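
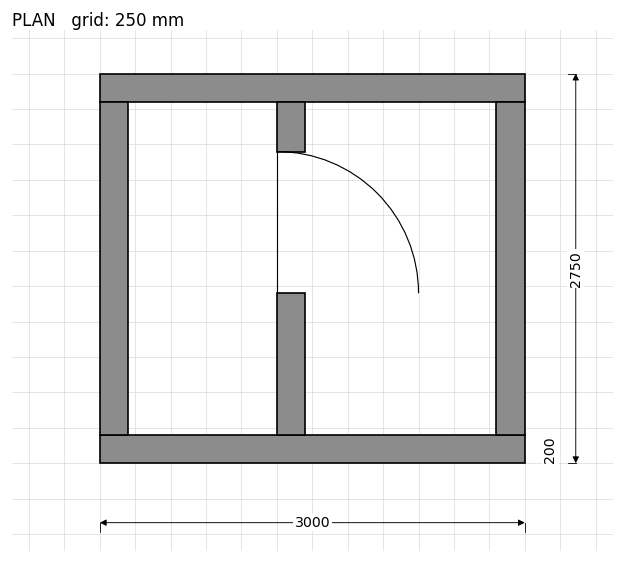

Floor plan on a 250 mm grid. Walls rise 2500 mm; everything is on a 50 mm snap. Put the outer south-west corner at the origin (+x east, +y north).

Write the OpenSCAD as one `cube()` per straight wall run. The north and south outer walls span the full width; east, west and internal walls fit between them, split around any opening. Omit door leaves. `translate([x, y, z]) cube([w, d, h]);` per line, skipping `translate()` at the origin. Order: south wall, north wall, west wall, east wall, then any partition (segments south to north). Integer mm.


cube([3000, 200, 2500]);
translate([0, 2550, 0]) cube([3000, 200, 2500]);
translate([0, 200, 0]) cube([200, 2350, 2500]);
translate([2800, 200, 0]) cube([200, 2350, 2500]);
translate([1250, 200, 0]) cube([200, 1000, 2500]);
translate([1250, 2200, 0]) cube([200, 350, 2500]);


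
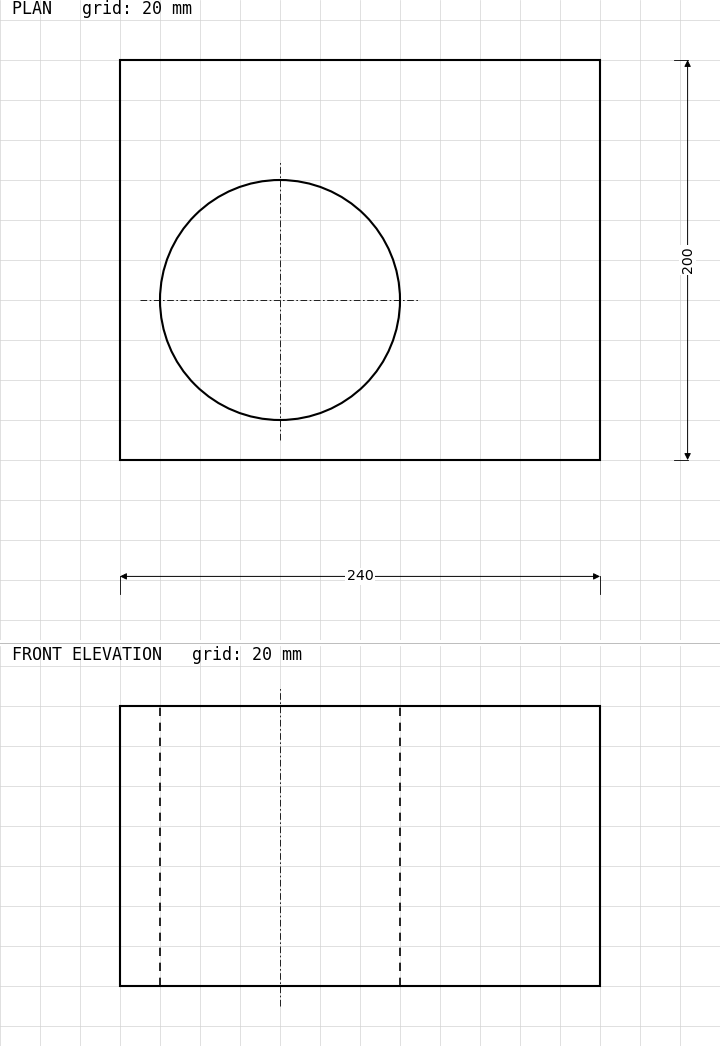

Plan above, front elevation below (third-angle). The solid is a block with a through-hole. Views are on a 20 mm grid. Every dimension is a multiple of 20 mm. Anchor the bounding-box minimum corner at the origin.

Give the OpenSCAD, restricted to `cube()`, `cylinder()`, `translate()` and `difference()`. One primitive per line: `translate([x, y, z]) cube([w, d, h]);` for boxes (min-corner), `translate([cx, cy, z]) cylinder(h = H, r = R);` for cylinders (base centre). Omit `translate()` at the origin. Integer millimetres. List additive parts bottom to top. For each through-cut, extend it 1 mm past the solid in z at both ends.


difference() {
  cube([240, 200, 140]);
  translate([80, 80, -1]) cylinder(h = 142, r = 60);
}


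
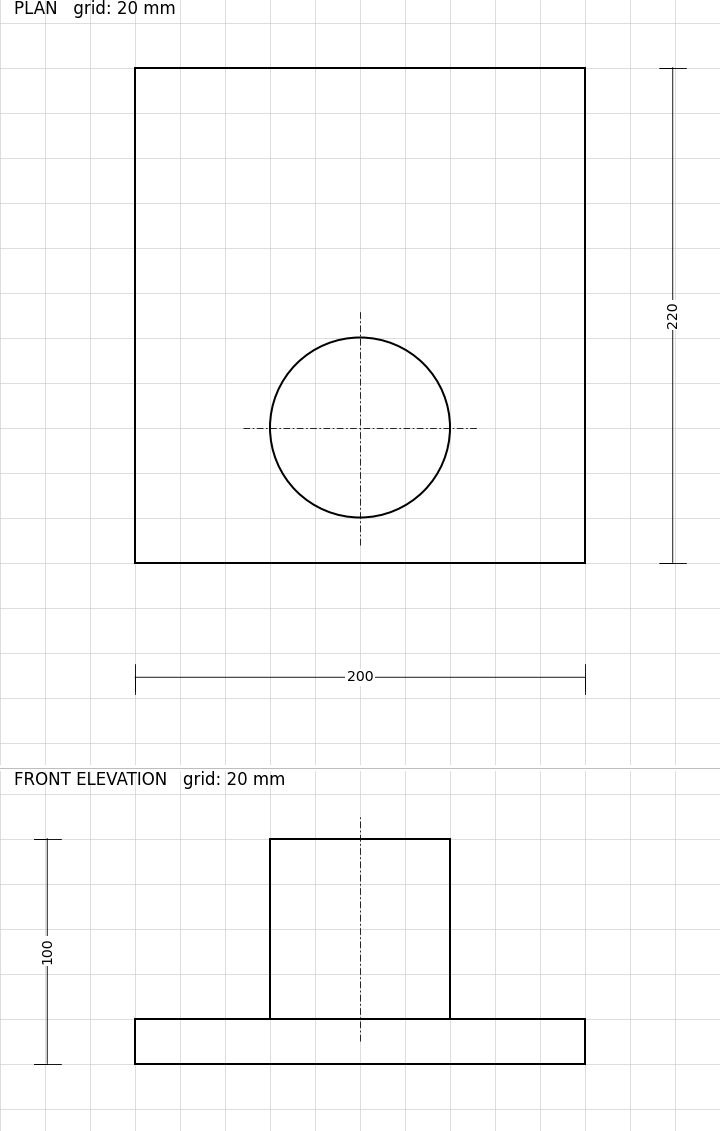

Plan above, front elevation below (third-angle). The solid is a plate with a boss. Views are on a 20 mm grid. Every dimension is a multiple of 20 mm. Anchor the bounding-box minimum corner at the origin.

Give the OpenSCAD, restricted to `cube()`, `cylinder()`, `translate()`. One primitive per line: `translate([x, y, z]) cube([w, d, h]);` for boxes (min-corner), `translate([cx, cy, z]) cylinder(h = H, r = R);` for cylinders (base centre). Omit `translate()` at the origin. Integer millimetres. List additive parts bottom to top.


cube([200, 220, 20]);
translate([100, 60, 20]) cylinder(h = 80, r = 40);


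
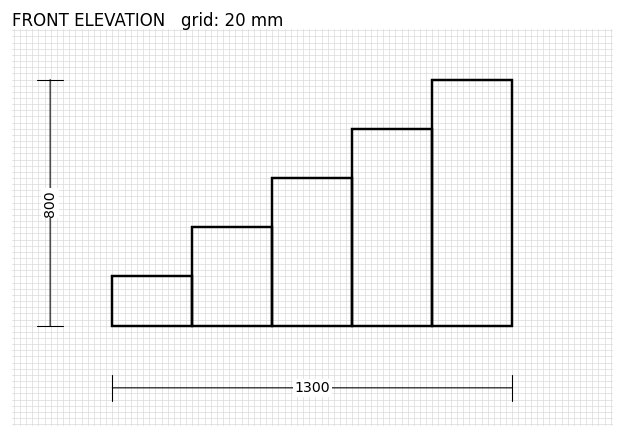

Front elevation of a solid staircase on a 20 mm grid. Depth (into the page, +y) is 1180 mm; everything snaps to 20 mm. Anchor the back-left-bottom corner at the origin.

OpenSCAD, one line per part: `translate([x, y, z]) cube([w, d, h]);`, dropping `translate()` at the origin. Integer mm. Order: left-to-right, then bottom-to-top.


cube([260, 1180, 160]);
translate([260, 0, 0]) cube([260, 1180, 320]);
translate([520, 0, 0]) cube([260, 1180, 480]);
translate([780, 0, 0]) cube([260, 1180, 640]);
translate([1040, 0, 0]) cube([260, 1180, 800]);


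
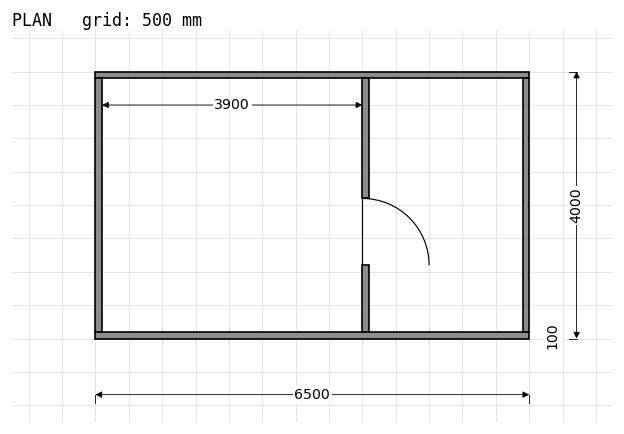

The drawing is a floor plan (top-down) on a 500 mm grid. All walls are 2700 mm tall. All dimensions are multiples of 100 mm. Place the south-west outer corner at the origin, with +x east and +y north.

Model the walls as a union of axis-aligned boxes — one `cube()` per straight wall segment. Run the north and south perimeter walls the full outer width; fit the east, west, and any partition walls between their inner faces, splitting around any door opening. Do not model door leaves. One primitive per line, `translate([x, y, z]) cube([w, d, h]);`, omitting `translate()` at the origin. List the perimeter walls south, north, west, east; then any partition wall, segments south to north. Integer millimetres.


cube([6500, 100, 2700]);
translate([0, 3900, 0]) cube([6500, 100, 2700]);
translate([0, 100, 0]) cube([100, 3800, 2700]);
translate([6400, 100, 0]) cube([100, 3800, 2700]);
translate([4000, 100, 0]) cube([100, 1000, 2700]);
translate([4000, 2100, 0]) cube([100, 1800, 2700]);


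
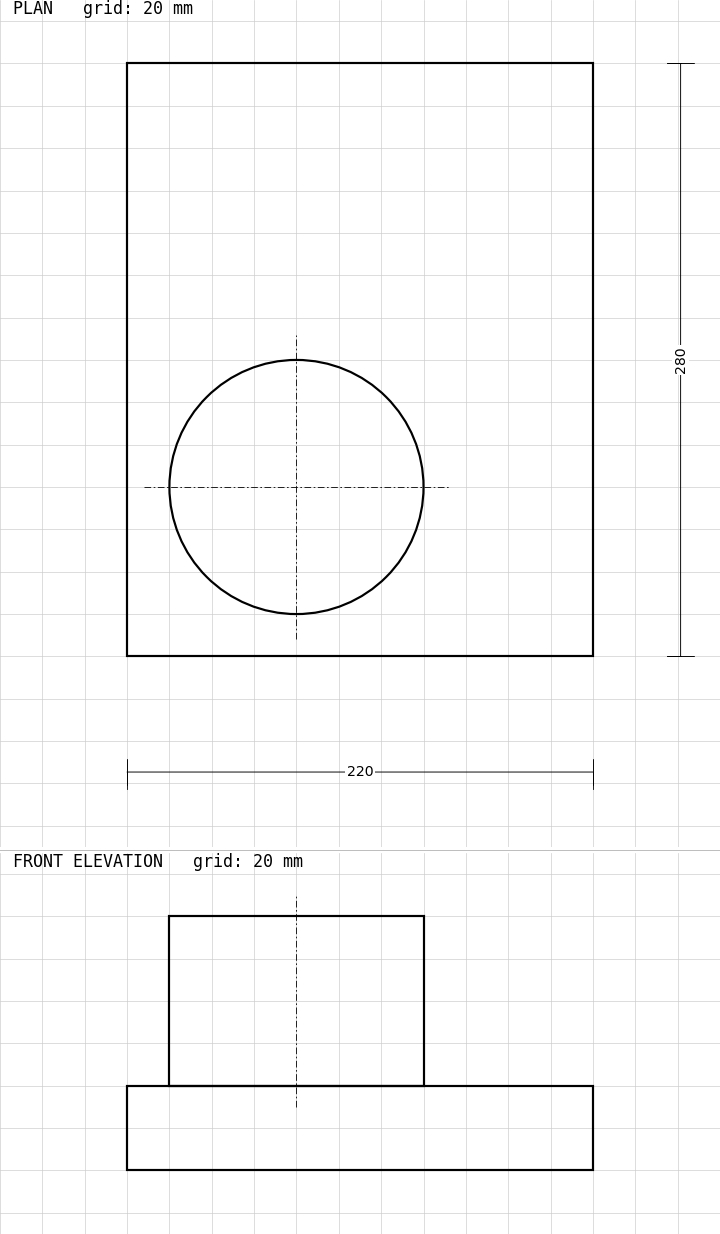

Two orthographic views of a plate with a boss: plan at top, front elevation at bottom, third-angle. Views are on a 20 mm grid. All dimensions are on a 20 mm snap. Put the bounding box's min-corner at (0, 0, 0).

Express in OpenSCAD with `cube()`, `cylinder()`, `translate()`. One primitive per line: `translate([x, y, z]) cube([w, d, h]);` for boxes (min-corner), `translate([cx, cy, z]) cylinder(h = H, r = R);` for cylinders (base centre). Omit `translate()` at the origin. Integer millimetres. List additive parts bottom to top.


cube([220, 280, 40]);
translate([80, 80, 40]) cylinder(h = 80, r = 60);


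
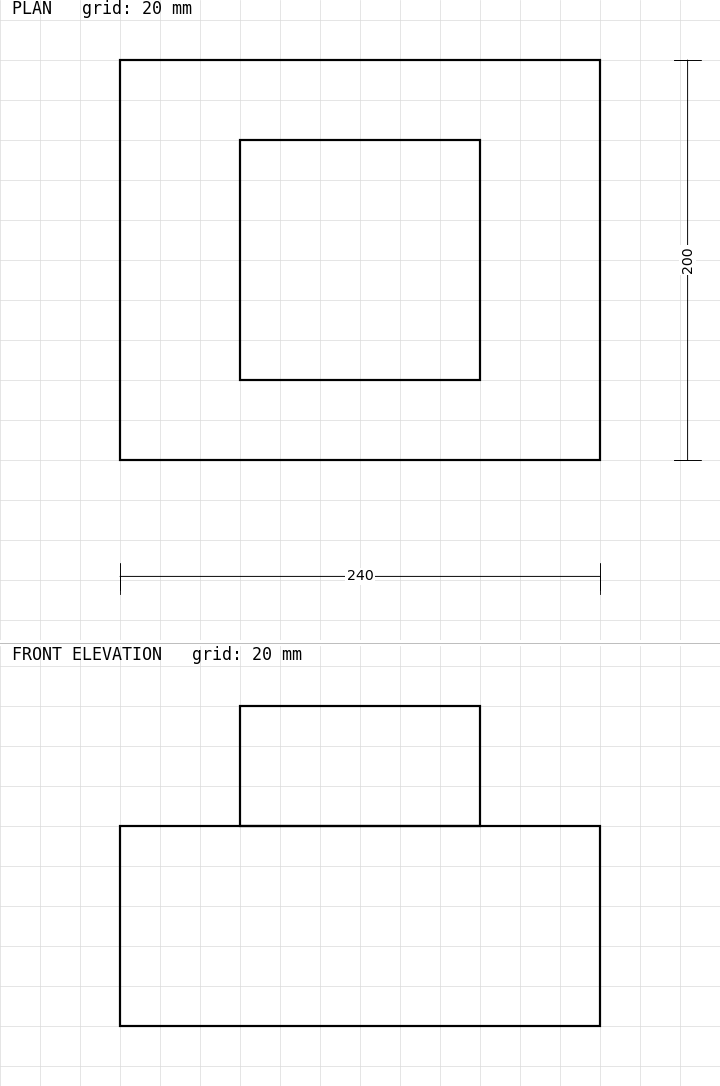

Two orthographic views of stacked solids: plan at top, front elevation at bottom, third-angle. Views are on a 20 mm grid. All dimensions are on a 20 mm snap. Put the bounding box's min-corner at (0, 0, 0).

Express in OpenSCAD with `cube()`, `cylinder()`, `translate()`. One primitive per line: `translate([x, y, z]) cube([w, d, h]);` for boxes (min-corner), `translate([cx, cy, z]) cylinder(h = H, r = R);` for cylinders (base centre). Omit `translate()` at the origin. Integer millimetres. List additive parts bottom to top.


cube([240, 200, 100]);
translate([60, 40, 100]) cube([120, 120, 60]);


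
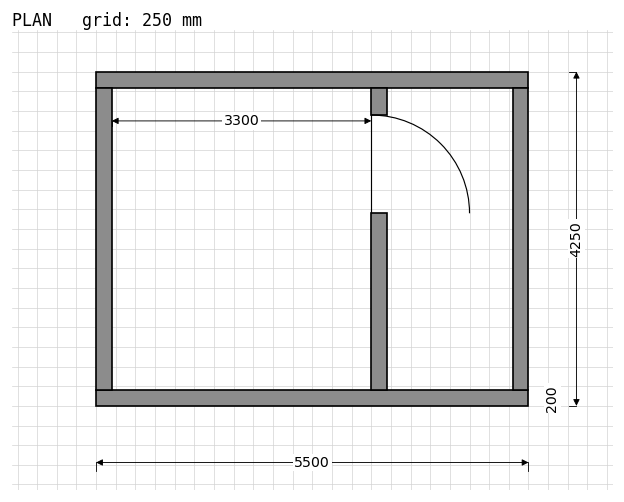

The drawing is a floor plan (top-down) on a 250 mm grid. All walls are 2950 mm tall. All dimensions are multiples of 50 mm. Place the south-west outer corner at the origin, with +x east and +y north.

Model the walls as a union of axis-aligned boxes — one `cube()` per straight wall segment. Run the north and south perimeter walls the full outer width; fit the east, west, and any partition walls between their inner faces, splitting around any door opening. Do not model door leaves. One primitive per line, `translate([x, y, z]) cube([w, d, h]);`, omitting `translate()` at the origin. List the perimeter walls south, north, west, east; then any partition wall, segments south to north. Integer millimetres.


cube([5500, 200, 2950]);
translate([0, 4050, 0]) cube([5500, 200, 2950]);
translate([0, 200, 0]) cube([200, 3850, 2950]);
translate([5300, 200, 0]) cube([200, 3850, 2950]);
translate([3500, 200, 0]) cube([200, 2250, 2950]);
translate([3500, 3700, 0]) cube([200, 350, 2950]);


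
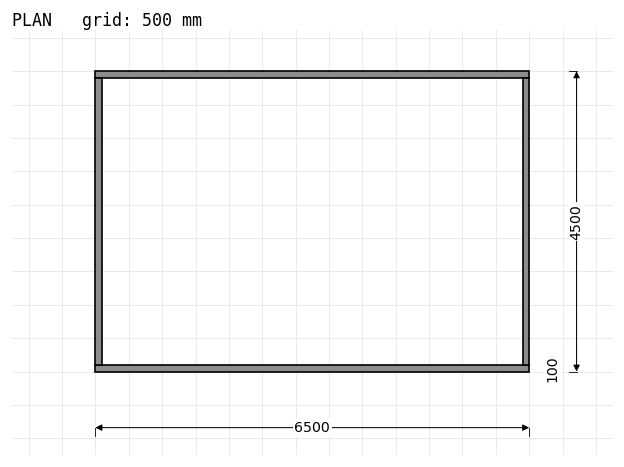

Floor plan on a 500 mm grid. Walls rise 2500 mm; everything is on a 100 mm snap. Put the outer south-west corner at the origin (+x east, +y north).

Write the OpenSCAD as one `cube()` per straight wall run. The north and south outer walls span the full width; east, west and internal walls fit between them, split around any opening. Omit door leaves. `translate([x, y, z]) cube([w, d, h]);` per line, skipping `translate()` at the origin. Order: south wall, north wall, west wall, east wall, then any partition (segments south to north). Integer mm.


cube([6500, 100, 2500]);
translate([0, 4400, 0]) cube([6500, 100, 2500]);
translate([0, 100, 0]) cube([100, 4300, 2500]);
translate([6400, 100, 0]) cube([100, 4300, 2500]);


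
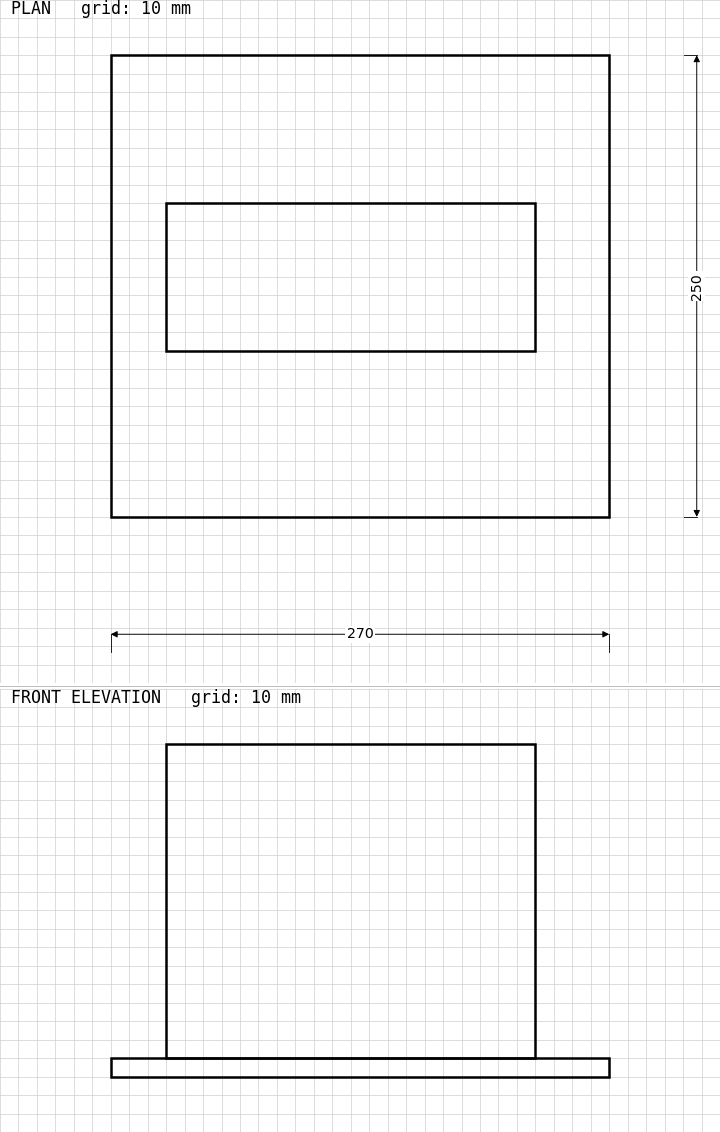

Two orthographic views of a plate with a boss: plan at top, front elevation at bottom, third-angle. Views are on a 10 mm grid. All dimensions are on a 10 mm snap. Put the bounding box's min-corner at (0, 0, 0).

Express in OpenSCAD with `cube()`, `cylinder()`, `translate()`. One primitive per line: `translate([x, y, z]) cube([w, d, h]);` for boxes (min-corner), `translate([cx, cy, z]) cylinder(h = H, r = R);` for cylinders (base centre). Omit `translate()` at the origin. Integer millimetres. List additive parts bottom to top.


cube([270, 250, 10]);
translate([30, 90, 10]) cube([200, 80, 170]);


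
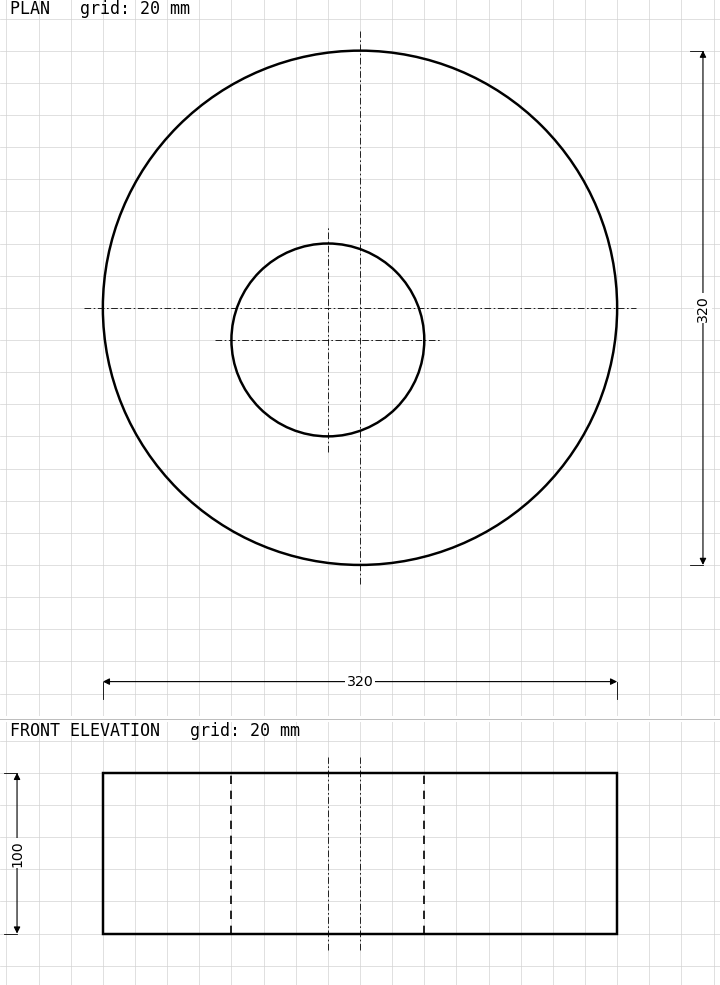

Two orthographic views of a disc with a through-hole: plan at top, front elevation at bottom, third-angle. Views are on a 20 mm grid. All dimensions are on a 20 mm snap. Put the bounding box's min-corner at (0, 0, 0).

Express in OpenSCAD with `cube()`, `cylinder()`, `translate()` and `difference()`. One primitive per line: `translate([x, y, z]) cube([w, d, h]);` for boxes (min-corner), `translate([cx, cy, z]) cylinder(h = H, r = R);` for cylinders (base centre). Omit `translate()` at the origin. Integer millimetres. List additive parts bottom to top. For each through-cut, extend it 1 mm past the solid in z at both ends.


difference() {
  translate([160, 160, 0]) cylinder(h = 100, r = 160);
  translate([140, 140, -1]) cylinder(h = 102, r = 60);
}


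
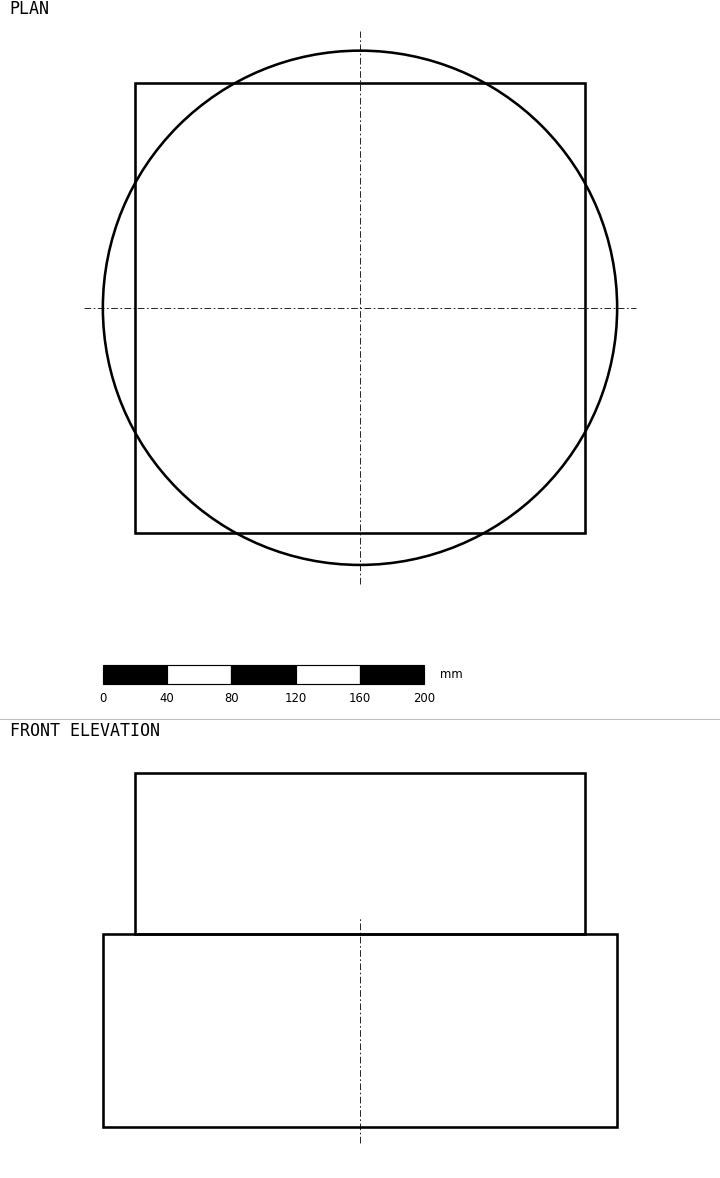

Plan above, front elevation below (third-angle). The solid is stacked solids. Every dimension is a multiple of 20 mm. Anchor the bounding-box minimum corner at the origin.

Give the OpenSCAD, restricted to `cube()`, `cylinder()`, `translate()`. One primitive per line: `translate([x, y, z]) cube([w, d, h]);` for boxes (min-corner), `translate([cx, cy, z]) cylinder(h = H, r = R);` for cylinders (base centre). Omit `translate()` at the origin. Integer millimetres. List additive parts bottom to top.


translate([160, 160, 0]) cylinder(h = 120, r = 160);
translate([20, 20, 120]) cube([280, 280, 100]);


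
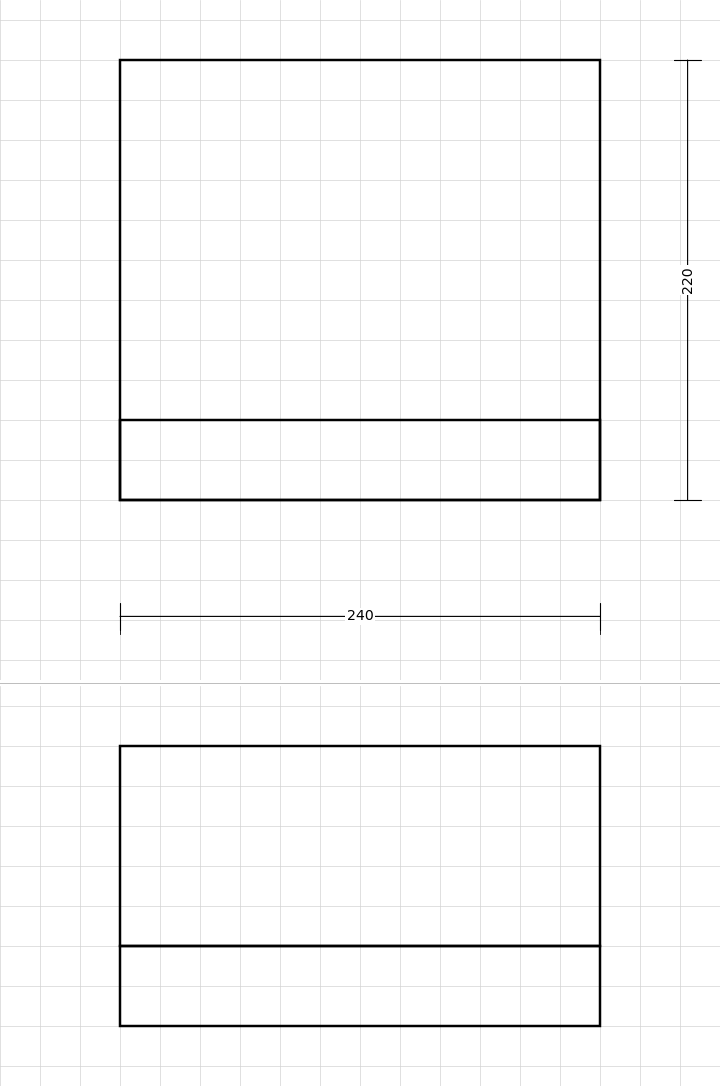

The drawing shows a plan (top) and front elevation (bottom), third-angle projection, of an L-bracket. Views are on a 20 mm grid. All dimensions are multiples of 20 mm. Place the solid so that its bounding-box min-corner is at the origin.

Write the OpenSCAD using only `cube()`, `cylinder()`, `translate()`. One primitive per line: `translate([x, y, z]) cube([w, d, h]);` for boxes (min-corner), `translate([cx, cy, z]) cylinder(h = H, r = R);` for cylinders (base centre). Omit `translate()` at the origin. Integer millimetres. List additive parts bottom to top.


cube([240, 220, 40]);
translate([0, 0, 40]) cube([240, 40, 100]);


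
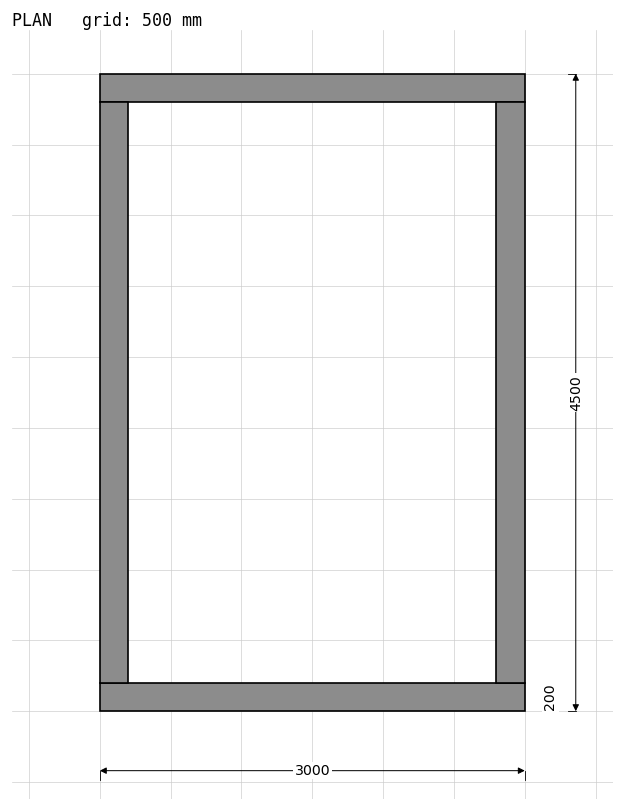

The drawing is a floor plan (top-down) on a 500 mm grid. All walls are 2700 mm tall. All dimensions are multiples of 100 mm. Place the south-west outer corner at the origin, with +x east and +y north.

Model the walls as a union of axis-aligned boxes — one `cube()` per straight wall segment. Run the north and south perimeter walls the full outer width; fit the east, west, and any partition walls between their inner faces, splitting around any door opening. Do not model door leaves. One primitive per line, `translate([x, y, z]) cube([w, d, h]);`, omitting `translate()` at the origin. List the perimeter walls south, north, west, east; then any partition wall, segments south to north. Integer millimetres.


cube([3000, 200, 2700]);
translate([0, 4300, 0]) cube([3000, 200, 2700]);
translate([0, 200, 0]) cube([200, 4100, 2700]);
translate([2800, 200, 0]) cube([200, 4100, 2700]);


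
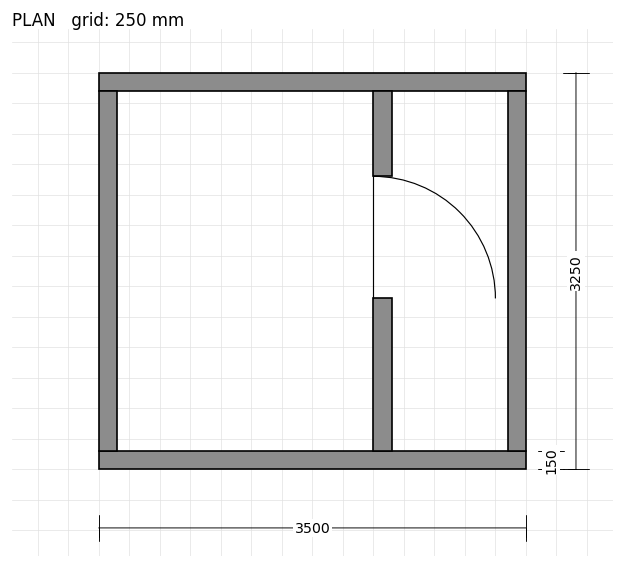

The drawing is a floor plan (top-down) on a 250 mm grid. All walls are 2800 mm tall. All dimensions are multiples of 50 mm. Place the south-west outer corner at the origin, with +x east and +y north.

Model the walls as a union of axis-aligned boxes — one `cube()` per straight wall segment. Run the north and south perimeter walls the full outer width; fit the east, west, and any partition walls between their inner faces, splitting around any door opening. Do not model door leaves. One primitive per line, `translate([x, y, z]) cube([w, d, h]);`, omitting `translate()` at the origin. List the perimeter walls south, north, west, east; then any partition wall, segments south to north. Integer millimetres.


cube([3500, 150, 2800]);
translate([0, 3100, 0]) cube([3500, 150, 2800]);
translate([0, 150, 0]) cube([150, 2950, 2800]);
translate([3350, 150, 0]) cube([150, 2950, 2800]);
translate([2250, 150, 0]) cube([150, 1250, 2800]);
translate([2250, 2400, 0]) cube([150, 700, 2800]);


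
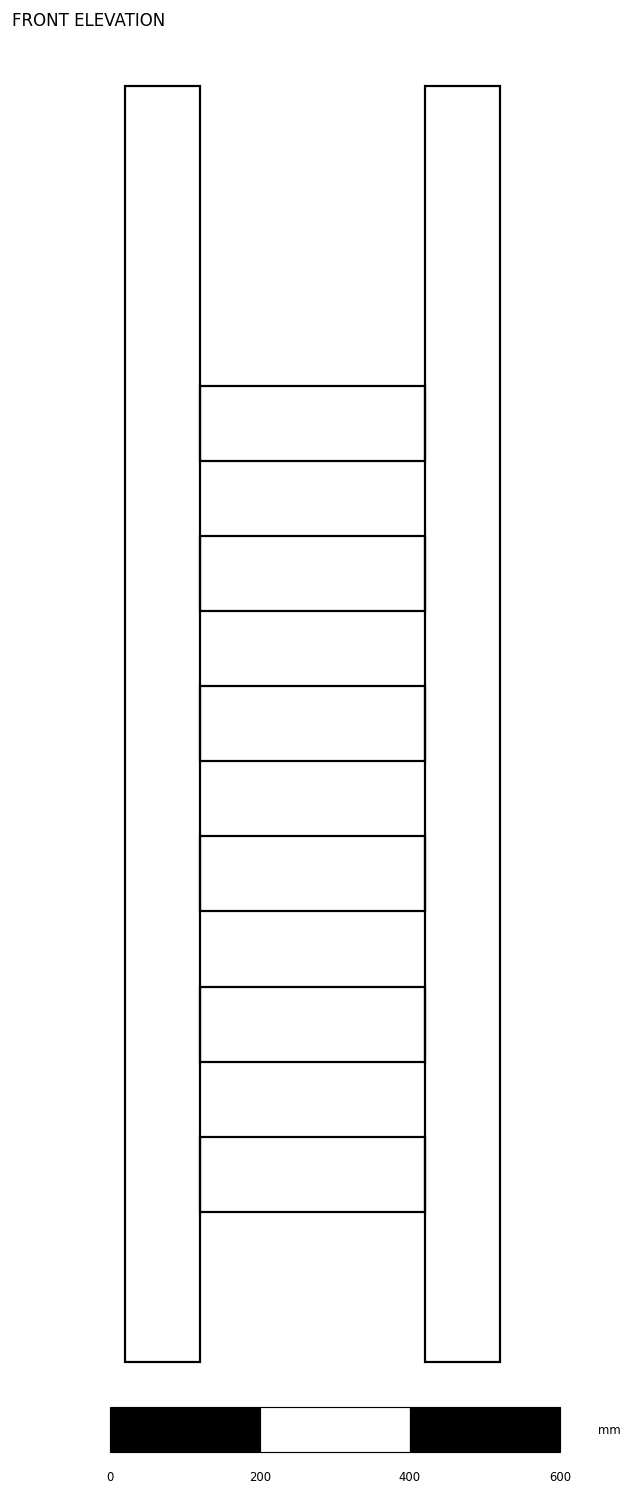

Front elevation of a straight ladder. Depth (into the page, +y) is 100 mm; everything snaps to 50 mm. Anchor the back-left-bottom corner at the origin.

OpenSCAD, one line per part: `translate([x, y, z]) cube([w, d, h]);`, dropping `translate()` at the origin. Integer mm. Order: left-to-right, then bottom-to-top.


cube([100, 100, 1700]);
translate([100, 0, 200]) cube([300, 100, 100]);
translate([100, 0, 400]) cube([300, 100, 100]);
translate([100, 0, 600]) cube([300, 100, 100]);
translate([100, 0, 800]) cube([300, 100, 100]);
translate([100, 0, 1000]) cube([300, 100, 100]);
translate([100, 0, 1200]) cube([300, 100, 100]);
translate([400, 0, 0]) cube([100, 100, 1700]);


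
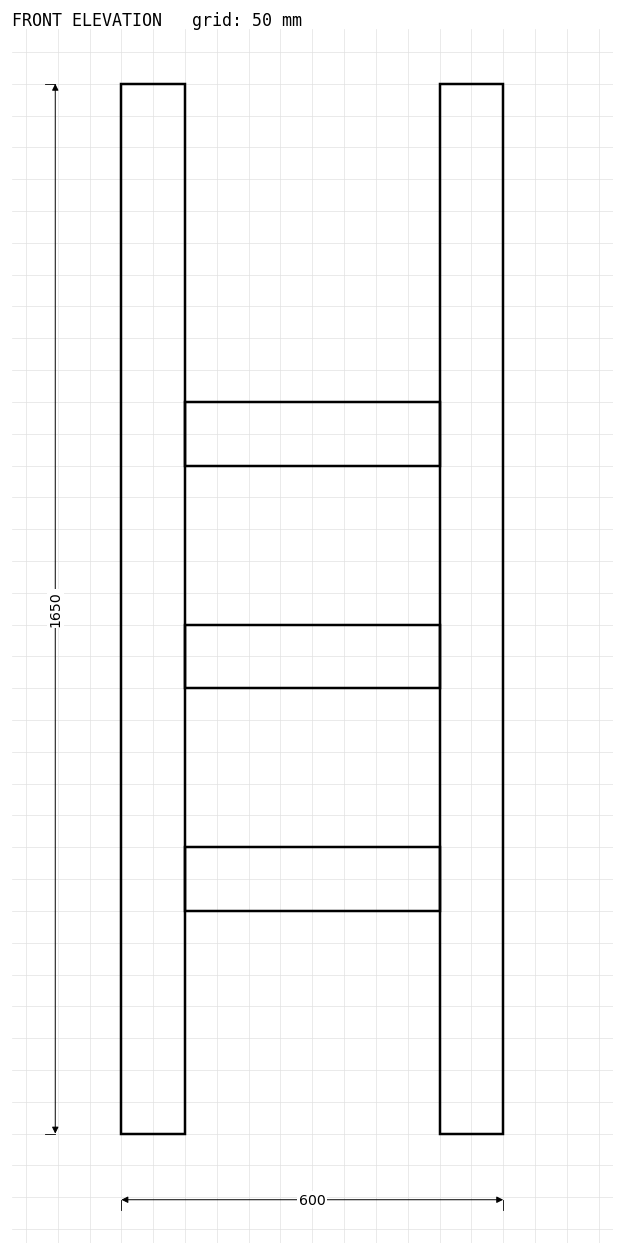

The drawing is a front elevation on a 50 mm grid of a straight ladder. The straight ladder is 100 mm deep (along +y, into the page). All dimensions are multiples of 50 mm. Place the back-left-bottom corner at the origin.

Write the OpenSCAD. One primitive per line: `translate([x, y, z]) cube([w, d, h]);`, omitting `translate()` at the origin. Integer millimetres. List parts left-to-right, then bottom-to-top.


cube([100, 100, 1650]);
translate([100, 0, 350]) cube([400, 100, 100]);
translate([100, 0, 700]) cube([400, 100, 100]);
translate([100, 0, 1050]) cube([400, 100, 100]);
translate([500, 0, 0]) cube([100, 100, 1650]);


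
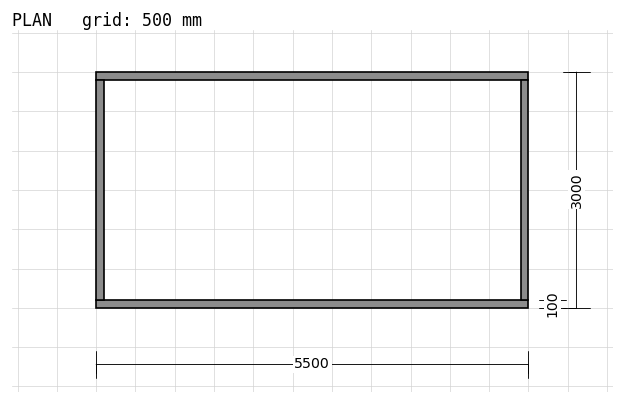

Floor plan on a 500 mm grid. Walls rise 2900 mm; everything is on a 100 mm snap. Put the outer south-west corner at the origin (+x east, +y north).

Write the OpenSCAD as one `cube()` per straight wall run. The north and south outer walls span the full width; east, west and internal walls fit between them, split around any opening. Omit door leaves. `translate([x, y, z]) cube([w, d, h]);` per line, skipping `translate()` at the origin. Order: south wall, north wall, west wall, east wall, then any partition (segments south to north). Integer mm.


cube([5500, 100, 2900]);
translate([0, 2900, 0]) cube([5500, 100, 2900]);
translate([0, 100, 0]) cube([100, 2800, 2900]);
translate([5400, 100, 0]) cube([100, 2800, 2900]);


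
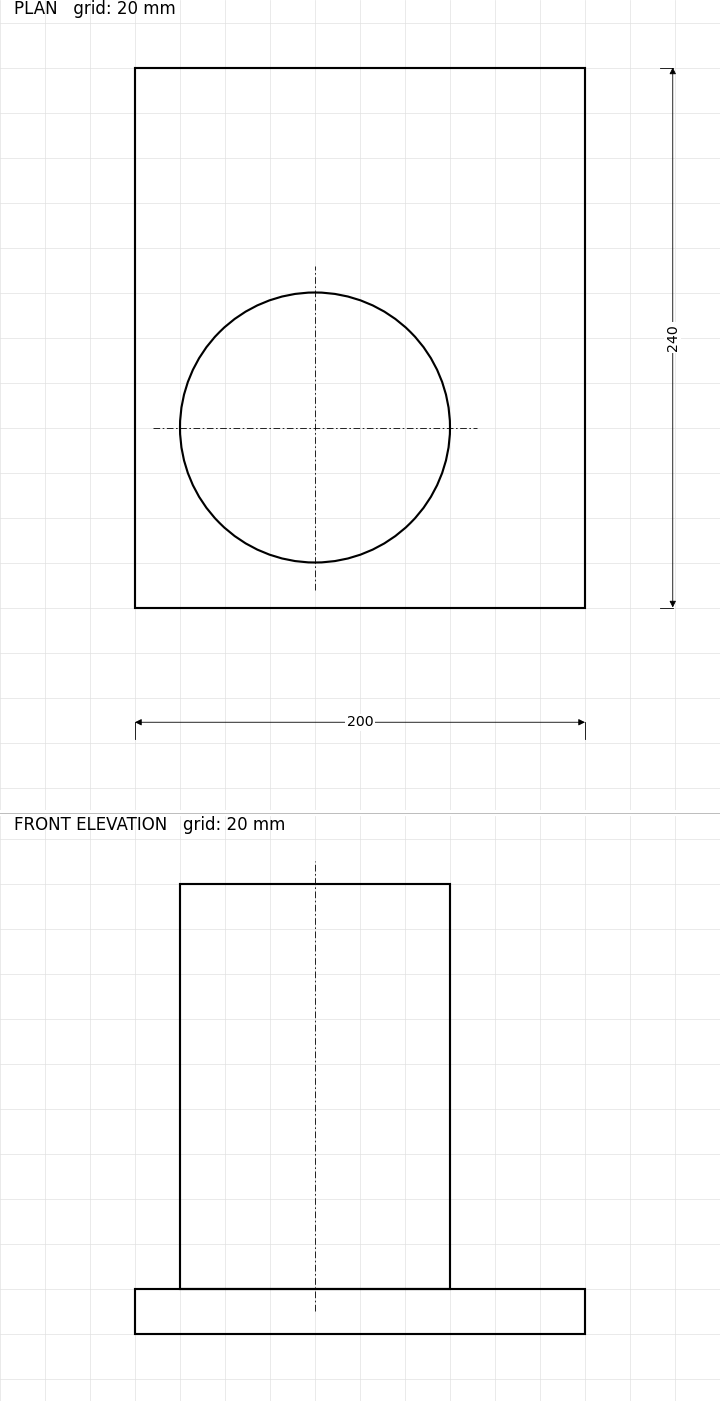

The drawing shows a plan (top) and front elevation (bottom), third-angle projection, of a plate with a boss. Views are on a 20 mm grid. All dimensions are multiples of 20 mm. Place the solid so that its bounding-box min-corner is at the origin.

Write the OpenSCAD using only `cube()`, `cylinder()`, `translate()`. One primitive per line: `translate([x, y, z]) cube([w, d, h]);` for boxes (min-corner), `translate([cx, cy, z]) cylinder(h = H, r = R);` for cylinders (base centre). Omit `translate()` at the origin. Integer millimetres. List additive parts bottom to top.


cube([200, 240, 20]);
translate([80, 80, 20]) cylinder(h = 180, r = 60);


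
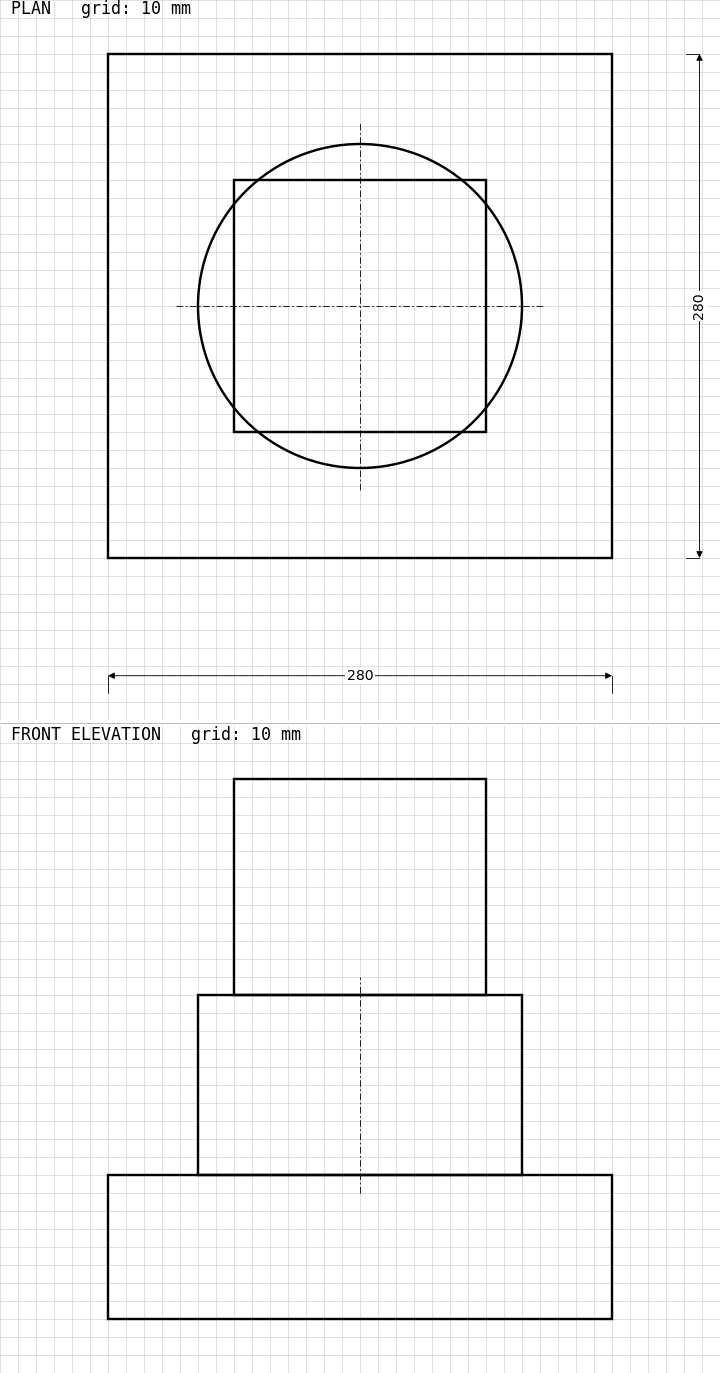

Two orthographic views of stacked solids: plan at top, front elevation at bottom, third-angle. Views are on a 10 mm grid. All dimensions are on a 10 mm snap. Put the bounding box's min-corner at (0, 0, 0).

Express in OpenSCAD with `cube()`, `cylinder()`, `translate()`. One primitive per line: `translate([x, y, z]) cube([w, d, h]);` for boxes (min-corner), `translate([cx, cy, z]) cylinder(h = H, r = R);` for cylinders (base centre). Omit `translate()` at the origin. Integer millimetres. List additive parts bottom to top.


cube([280, 280, 80]);
translate([140, 140, 80]) cylinder(h = 100, r = 90);
translate([70, 70, 180]) cube([140, 140, 120]);


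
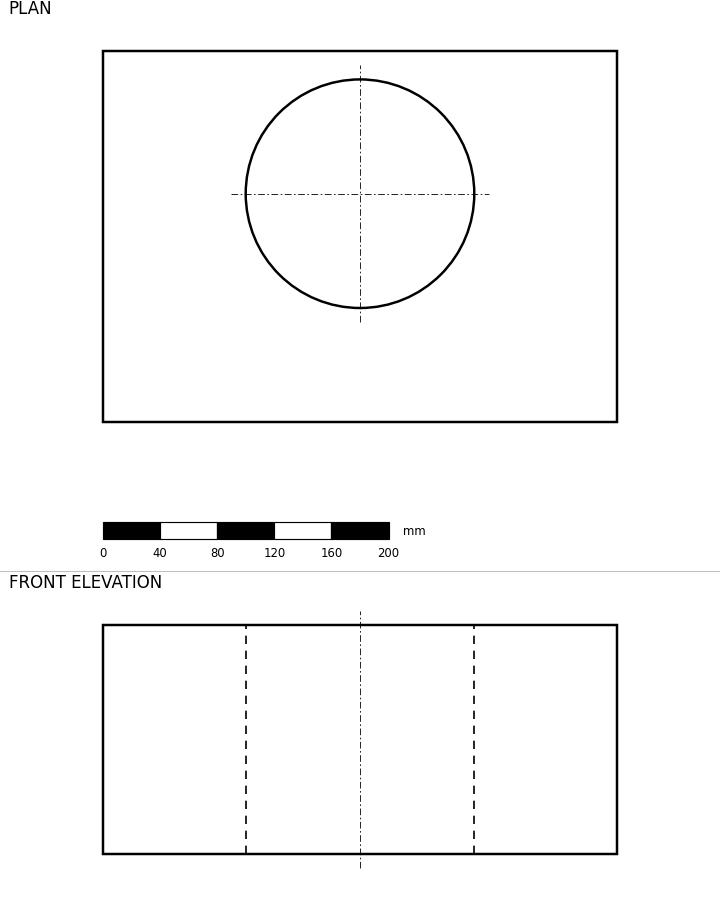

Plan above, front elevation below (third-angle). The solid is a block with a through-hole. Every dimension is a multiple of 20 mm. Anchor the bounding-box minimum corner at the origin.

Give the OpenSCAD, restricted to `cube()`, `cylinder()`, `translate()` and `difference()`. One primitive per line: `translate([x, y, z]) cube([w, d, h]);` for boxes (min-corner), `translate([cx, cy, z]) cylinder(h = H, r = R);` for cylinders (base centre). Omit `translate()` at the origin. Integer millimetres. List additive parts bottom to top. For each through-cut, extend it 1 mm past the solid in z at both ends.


difference() {
  cube([360, 260, 160]);
  translate([180, 160, -1]) cylinder(h = 162, r = 80);
}


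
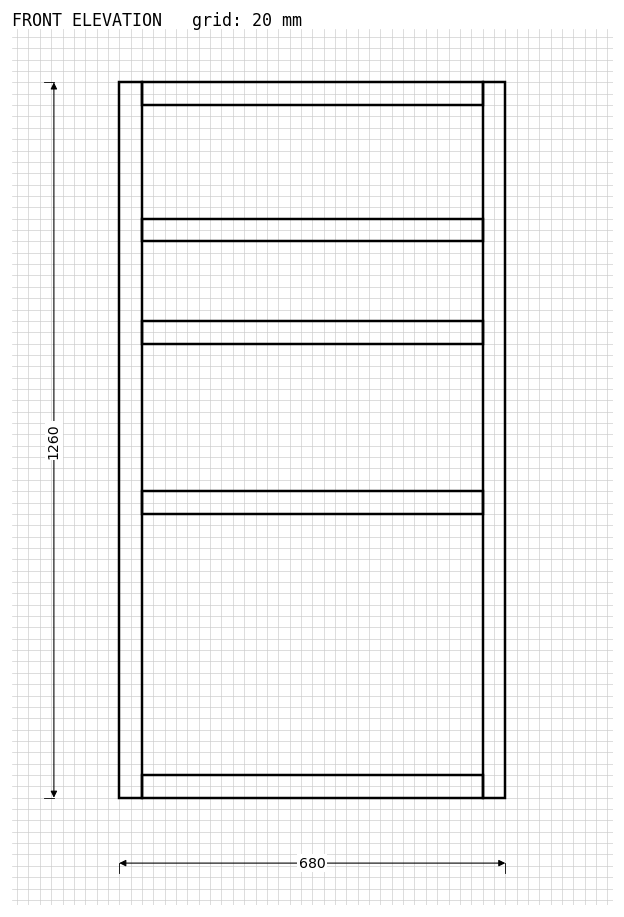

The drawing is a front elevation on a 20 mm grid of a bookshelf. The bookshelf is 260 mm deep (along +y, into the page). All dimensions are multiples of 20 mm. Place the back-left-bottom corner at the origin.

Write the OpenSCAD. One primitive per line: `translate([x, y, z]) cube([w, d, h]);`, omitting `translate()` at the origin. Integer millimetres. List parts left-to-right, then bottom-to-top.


cube([40, 260, 1260]);
translate([40, 0, 0]) cube([600, 260, 40]);
translate([40, 0, 500]) cube([600, 260, 40]);
translate([40, 0, 800]) cube([600, 260, 40]);
translate([40, 0, 980]) cube([600, 260, 40]);
translate([40, 0, 1220]) cube([600, 260, 40]);
translate([640, 0, 0]) cube([40, 260, 1260]);


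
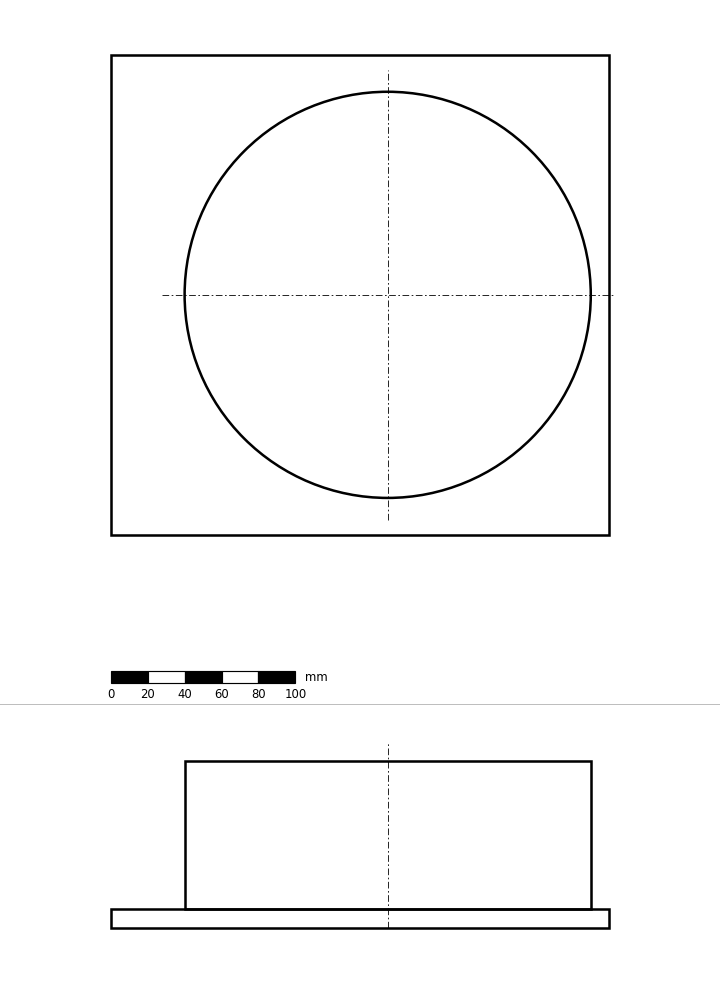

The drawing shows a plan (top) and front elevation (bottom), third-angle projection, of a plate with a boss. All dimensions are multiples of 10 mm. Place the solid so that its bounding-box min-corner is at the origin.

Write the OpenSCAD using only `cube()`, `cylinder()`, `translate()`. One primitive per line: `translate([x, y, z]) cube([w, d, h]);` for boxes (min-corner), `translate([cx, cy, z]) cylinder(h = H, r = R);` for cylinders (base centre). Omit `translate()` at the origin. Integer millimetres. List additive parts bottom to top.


cube([270, 260, 10]);
translate([150, 130, 10]) cylinder(h = 80, r = 110);


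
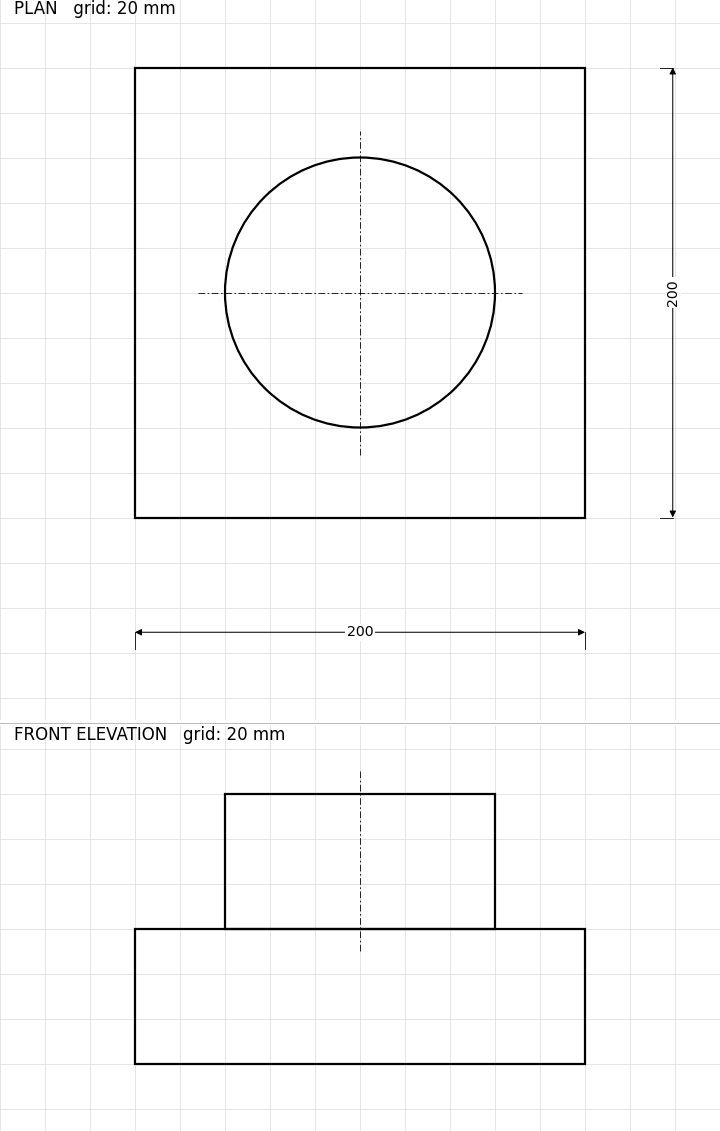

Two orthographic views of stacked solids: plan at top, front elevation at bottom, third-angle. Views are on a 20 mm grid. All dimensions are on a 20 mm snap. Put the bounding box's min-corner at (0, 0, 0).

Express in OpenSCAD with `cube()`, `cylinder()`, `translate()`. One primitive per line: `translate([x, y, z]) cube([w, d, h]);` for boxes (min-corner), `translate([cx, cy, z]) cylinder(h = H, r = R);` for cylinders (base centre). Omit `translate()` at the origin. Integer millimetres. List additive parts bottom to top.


cube([200, 200, 60]);
translate([100, 100, 60]) cylinder(h = 60, r = 60);


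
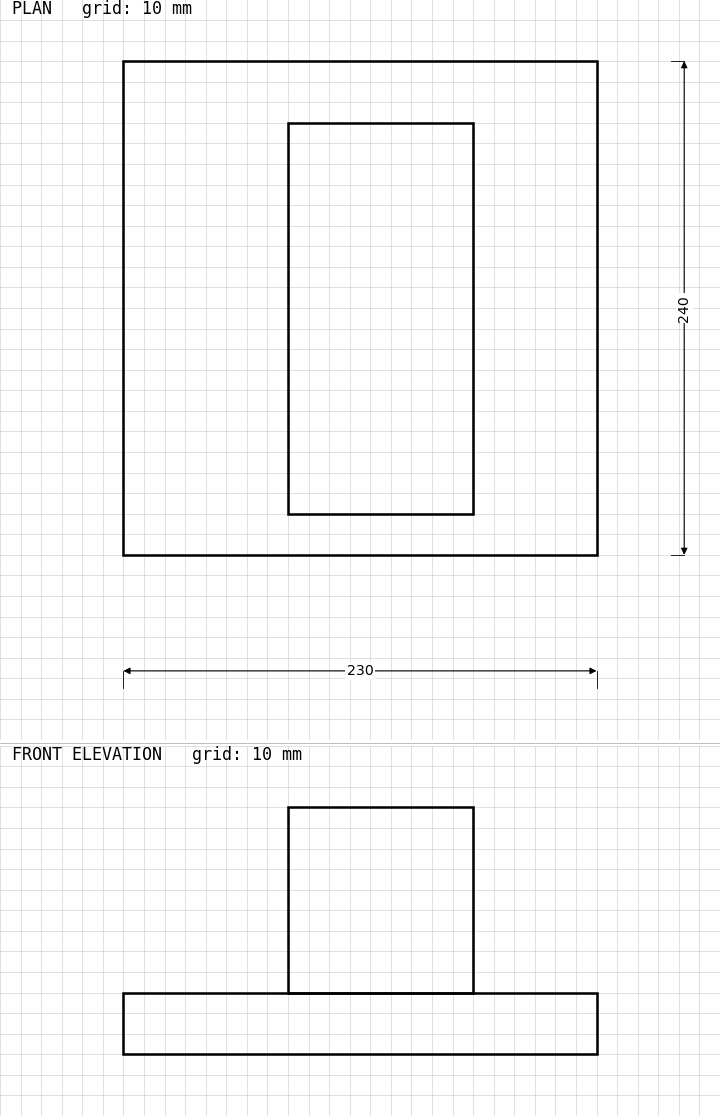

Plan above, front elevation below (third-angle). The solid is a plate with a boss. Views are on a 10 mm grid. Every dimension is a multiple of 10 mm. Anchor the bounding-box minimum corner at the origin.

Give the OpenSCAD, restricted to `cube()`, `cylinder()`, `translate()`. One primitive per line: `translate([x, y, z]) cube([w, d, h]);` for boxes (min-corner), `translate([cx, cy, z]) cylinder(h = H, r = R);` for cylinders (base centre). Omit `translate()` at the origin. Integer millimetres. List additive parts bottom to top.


cube([230, 240, 30]);
translate([80, 20, 30]) cube([90, 190, 90]);


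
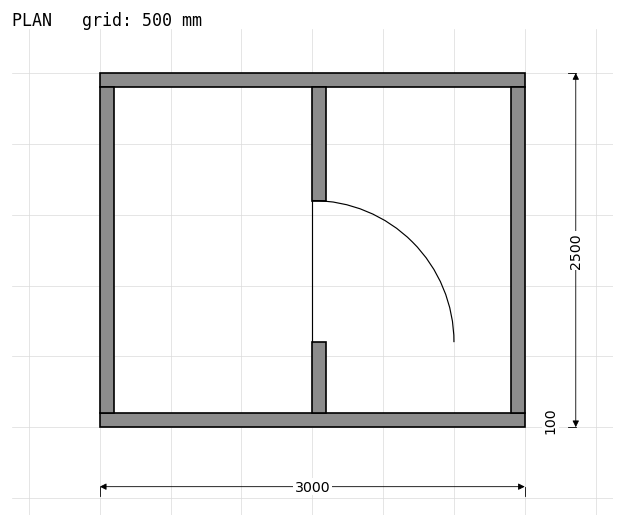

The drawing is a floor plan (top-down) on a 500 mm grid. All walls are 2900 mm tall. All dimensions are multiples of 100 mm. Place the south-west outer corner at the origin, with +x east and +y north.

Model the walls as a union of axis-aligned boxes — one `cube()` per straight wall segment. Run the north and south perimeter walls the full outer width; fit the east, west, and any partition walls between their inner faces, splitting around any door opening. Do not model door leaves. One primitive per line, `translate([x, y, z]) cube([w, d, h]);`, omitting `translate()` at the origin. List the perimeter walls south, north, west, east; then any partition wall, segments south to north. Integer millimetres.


cube([3000, 100, 2900]);
translate([0, 2400, 0]) cube([3000, 100, 2900]);
translate([0, 100, 0]) cube([100, 2300, 2900]);
translate([2900, 100, 0]) cube([100, 2300, 2900]);
translate([1500, 100, 0]) cube([100, 500, 2900]);
translate([1500, 1600, 0]) cube([100, 800, 2900]);


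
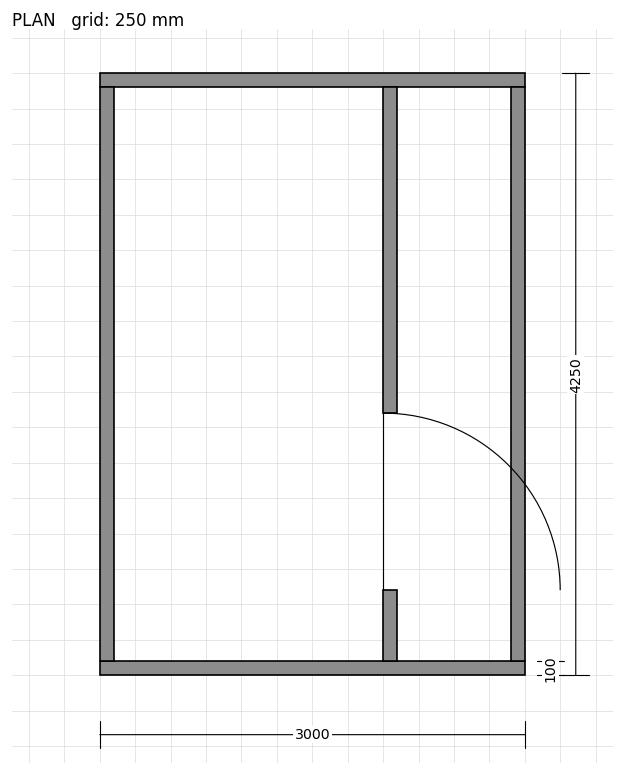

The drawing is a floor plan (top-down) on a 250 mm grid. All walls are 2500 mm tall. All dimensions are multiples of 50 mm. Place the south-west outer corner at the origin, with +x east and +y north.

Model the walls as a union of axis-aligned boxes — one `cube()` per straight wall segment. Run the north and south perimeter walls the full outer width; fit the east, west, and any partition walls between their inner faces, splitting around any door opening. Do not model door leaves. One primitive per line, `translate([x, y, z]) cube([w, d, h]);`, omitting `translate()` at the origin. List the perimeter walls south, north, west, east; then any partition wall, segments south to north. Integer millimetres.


cube([3000, 100, 2500]);
translate([0, 4150, 0]) cube([3000, 100, 2500]);
translate([0, 100, 0]) cube([100, 4050, 2500]);
translate([2900, 100, 0]) cube([100, 4050, 2500]);
translate([2000, 100, 0]) cube([100, 500, 2500]);
translate([2000, 1850, 0]) cube([100, 2300, 2500]);


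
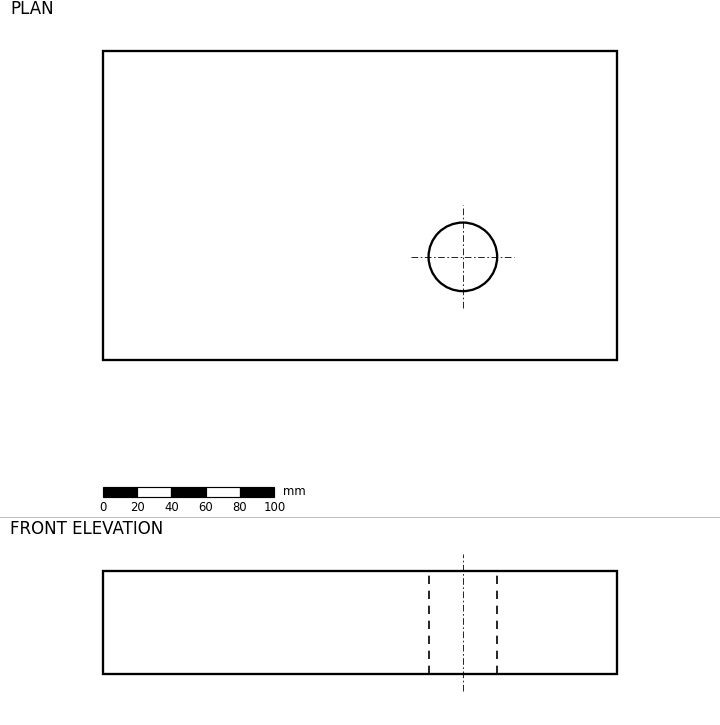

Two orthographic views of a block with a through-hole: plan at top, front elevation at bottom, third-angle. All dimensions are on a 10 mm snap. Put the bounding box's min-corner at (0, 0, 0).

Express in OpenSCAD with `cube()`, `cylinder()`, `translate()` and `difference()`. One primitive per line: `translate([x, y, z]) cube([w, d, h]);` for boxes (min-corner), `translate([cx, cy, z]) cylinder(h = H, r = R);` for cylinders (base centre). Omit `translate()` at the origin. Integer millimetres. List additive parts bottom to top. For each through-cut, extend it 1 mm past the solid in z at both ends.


difference() {
  cube([300, 180, 60]);
  translate([210, 60, -1]) cylinder(h = 62, r = 20);
}


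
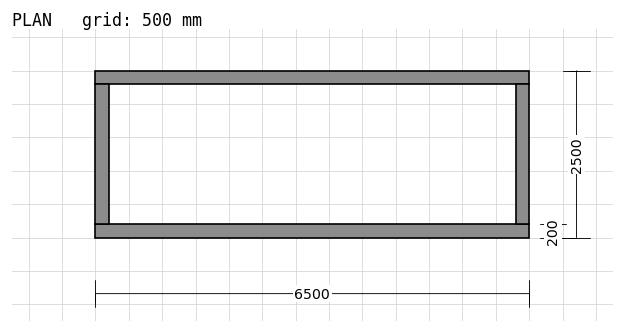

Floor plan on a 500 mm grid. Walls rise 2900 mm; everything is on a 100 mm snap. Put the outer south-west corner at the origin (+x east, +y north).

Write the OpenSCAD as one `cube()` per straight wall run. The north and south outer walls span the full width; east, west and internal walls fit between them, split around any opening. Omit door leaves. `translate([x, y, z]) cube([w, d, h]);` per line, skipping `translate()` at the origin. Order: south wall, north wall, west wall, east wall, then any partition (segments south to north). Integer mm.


cube([6500, 200, 2900]);
translate([0, 2300, 0]) cube([6500, 200, 2900]);
translate([0, 200, 0]) cube([200, 2100, 2900]);
translate([6300, 200, 0]) cube([200, 2100, 2900]);


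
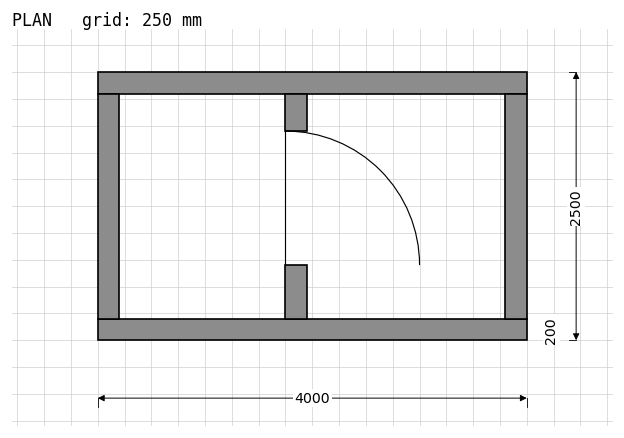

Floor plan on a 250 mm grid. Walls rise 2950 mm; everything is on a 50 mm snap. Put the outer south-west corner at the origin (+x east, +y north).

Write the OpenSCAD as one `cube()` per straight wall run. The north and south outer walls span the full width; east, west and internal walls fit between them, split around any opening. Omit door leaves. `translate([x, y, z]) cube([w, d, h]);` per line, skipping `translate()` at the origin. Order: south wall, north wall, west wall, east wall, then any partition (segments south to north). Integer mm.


cube([4000, 200, 2950]);
translate([0, 2300, 0]) cube([4000, 200, 2950]);
translate([0, 200, 0]) cube([200, 2100, 2950]);
translate([3800, 200, 0]) cube([200, 2100, 2950]);
translate([1750, 200, 0]) cube([200, 500, 2950]);
translate([1750, 1950, 0]) cube([200, 350, 2950]);


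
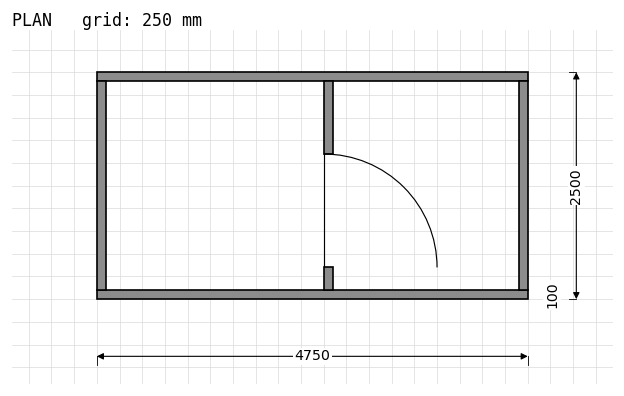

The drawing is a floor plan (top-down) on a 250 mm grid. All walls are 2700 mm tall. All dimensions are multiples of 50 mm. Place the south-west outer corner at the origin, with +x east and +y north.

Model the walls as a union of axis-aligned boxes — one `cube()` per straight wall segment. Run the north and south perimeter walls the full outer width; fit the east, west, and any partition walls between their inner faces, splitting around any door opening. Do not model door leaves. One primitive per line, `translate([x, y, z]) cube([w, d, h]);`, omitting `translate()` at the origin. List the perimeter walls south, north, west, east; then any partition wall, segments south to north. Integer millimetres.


cube([4750, 100, 2700]);
translate([0, 2400, 0]) cube([4750, 100, 2700]);
translate([0, 100, 0]) cube([100, 2300, 2700]);
translate([4650, 100, 0]) cube([100, 2300, 2700]);
translate([2500, 100, 0]) cube([100, 250, 2700]);
translate([2500, 1600, 0]) cube([100, 800, 2700]);


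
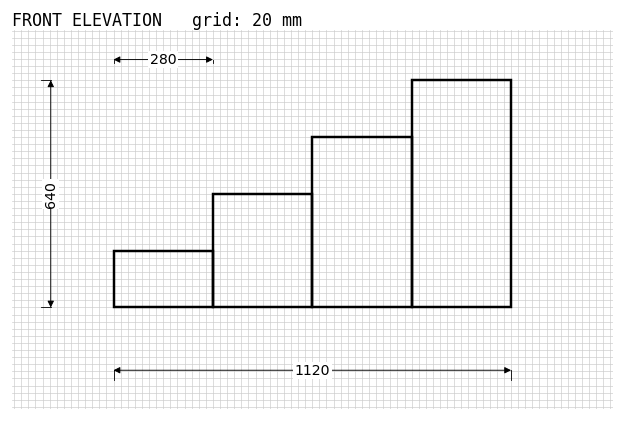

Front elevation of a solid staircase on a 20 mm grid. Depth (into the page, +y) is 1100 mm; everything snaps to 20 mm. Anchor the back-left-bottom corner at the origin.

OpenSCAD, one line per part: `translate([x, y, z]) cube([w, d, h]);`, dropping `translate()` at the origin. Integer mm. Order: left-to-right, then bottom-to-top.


cube([280, 1100, 160]);
translate([280, 0, 0]) cube([280, 1100, 320]);
translate([560, 0, 0]) cube([280, 1100, 480]);
translate([840, 0, 0]) cube([280, 1100, 640]);


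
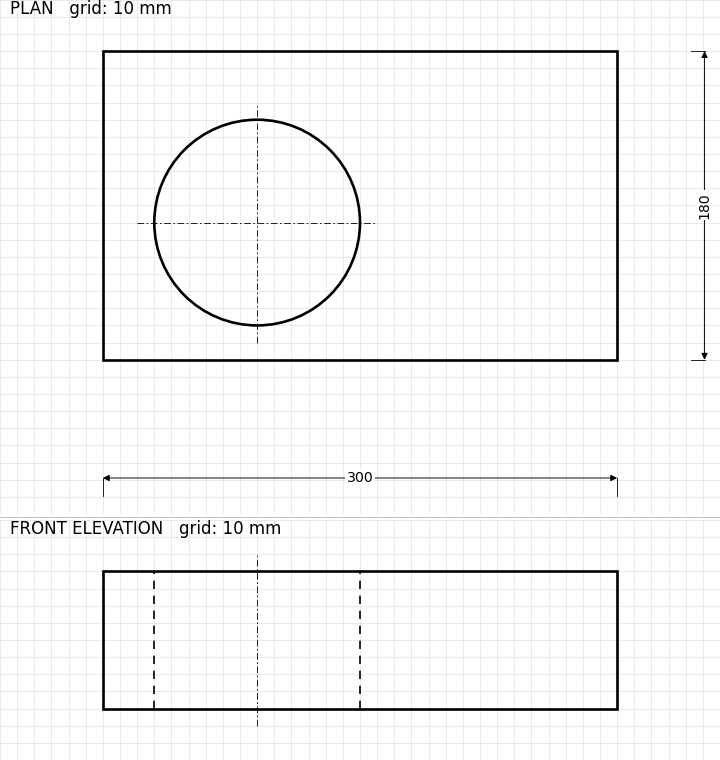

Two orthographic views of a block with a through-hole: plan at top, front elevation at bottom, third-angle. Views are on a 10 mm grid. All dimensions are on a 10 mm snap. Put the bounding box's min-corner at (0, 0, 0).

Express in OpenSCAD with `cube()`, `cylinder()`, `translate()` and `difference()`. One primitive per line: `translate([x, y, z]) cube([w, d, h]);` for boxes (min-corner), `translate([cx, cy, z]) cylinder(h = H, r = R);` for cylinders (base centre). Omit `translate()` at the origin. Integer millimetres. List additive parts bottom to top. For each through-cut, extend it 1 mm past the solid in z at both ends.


difference() {
  cube([300, 180, 80]);
  translate([90, 80, -1]) cylinder(h = 82, r = 60);
}


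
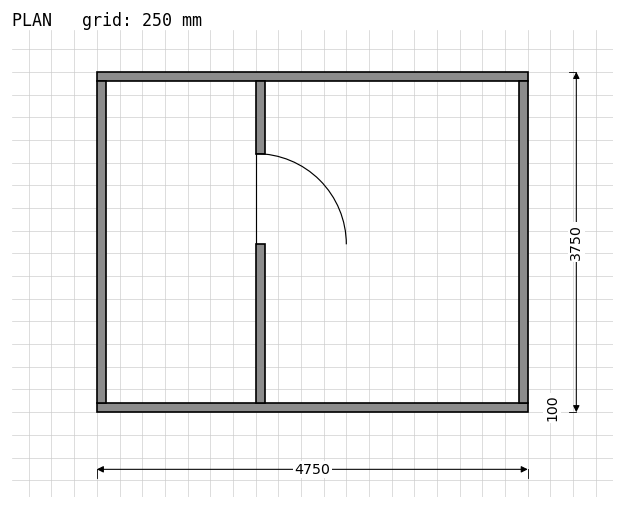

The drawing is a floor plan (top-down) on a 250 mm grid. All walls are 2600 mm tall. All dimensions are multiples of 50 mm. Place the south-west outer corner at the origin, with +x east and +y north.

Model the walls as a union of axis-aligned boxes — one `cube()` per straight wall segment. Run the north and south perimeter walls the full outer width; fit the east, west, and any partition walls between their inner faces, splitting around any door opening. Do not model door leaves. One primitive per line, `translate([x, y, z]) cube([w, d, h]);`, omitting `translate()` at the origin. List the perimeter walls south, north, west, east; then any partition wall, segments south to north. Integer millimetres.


cube([4750, 100, 2600]);
translate([0, 3650, 0]) cube([4750, 100, 2600]);
translate([0, 100, 0]) cube([100, 3550, 2600]);
translate([4650, 100, 0]) cube([100, 3550, 2600]);
translate([1750, 100, 0]) cube([100, 1750, 2600]);
translate([1750, 2850, 0]) cube([100, 800, 2600]);


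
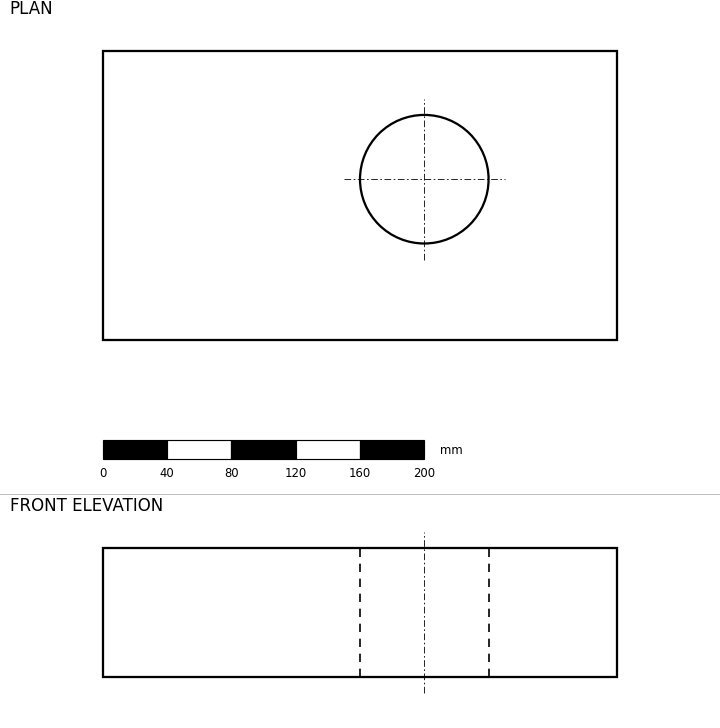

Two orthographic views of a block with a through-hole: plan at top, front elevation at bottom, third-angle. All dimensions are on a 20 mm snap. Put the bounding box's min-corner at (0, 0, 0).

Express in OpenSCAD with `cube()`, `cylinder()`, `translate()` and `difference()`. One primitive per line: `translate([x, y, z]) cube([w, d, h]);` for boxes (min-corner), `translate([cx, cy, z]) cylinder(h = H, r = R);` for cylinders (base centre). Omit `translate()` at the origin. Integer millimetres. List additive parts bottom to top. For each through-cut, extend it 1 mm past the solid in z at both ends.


difference() {
  cube([320, 180, 80]);
  translate([200, 100, -1]) cylinder(h = 82, r = 40);
}


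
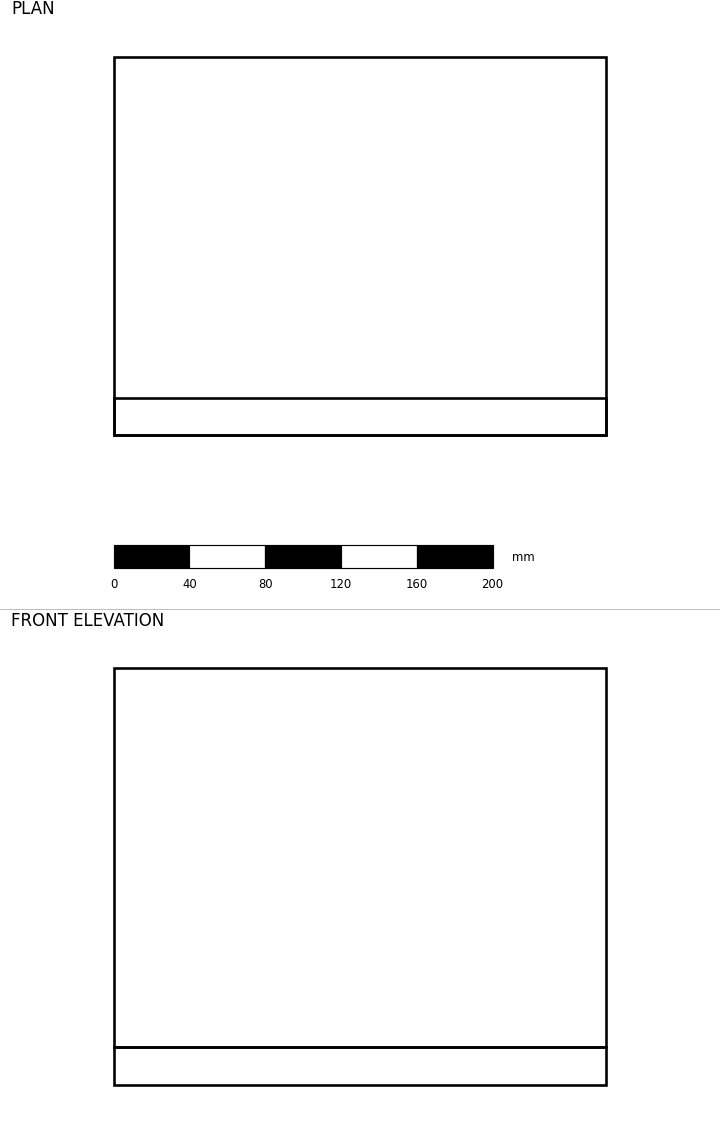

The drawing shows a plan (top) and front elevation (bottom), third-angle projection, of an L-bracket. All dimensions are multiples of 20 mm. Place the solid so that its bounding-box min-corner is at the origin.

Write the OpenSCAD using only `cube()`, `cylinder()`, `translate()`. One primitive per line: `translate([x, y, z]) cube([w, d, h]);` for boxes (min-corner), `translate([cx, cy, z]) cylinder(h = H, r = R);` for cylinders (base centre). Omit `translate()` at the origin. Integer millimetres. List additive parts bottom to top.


cube([260, 200, 20]);
translate([0, 0, 20]) cube([260, 20, 200]);


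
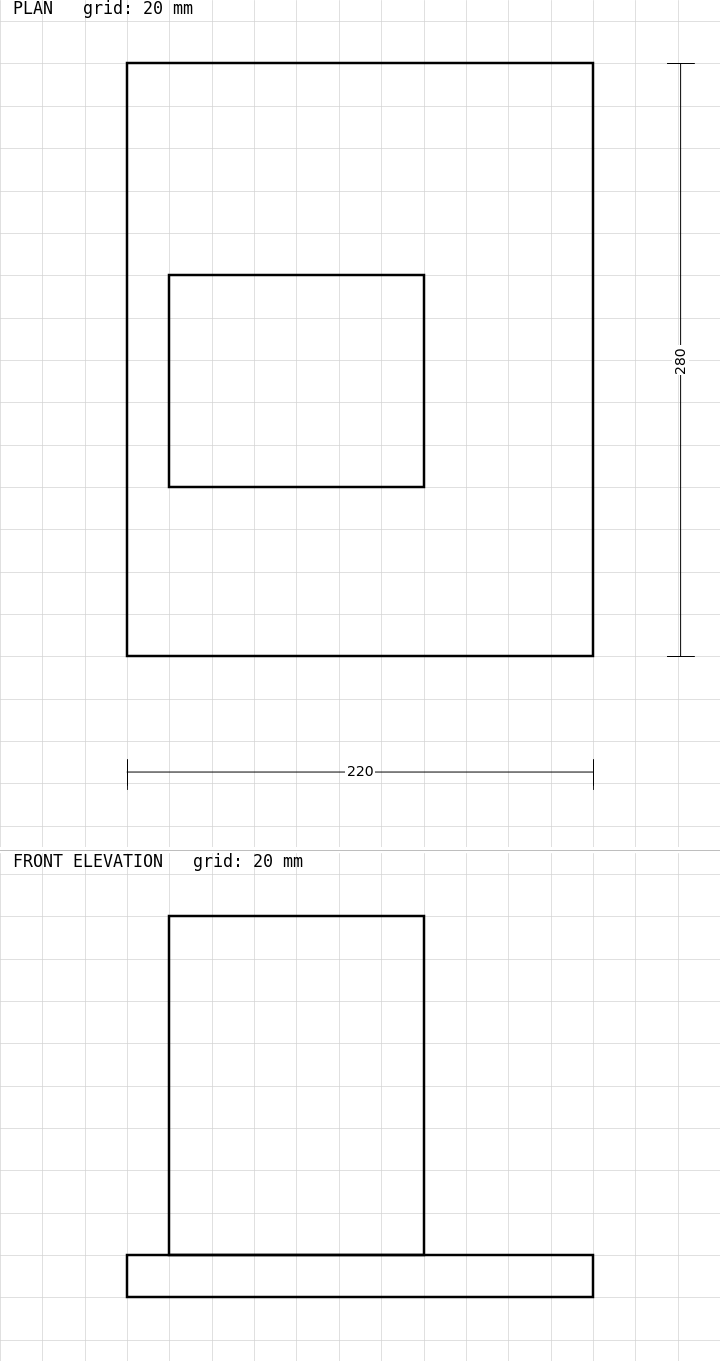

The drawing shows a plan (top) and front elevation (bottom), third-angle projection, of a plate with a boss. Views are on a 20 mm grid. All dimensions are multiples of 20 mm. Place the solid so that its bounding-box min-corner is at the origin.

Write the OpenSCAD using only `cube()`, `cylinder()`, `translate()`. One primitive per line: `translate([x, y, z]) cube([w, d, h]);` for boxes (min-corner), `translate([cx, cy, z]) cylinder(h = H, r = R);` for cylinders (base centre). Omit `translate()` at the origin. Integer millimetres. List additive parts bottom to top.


cube([220, 280, 20]);
translate([20, 80, 20]) cube([120, 100, 160]);
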